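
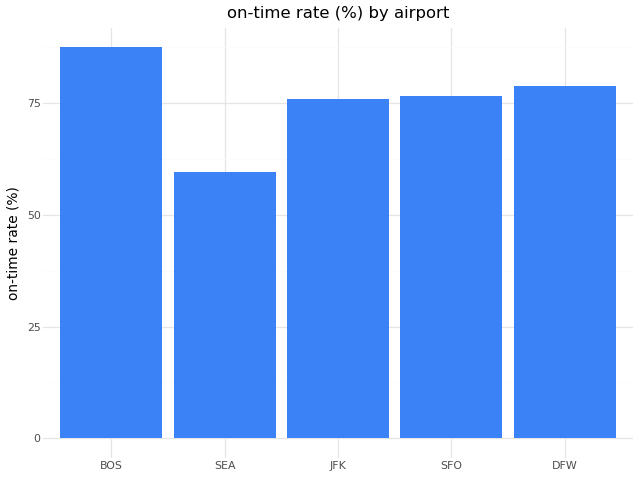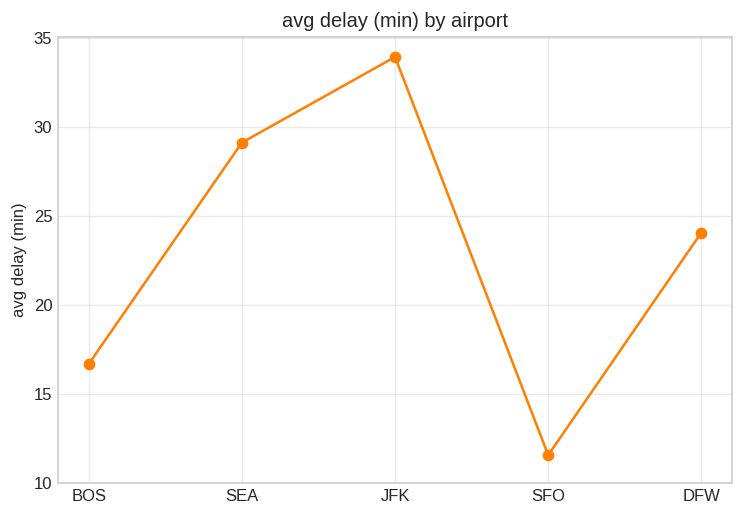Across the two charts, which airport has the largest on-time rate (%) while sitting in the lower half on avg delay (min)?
BOS

Chart 2 median avg delay (min) ≈ 25; below-median airports: BOS, SFO. Among those, BOS has the highest on-time rate (%) (≈ 90).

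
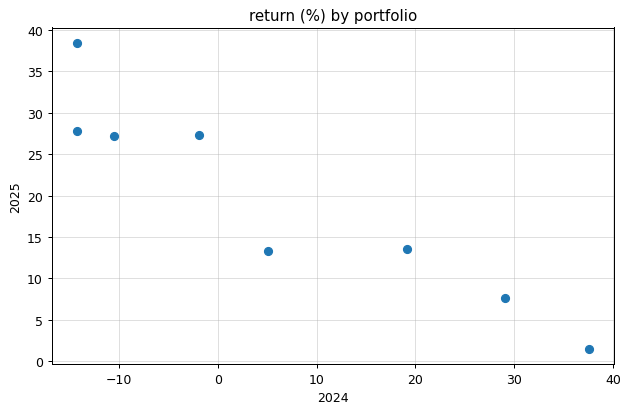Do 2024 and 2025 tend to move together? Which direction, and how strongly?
negative, strong

Points are negatively correlated; strong (|r| ≈ 0.9).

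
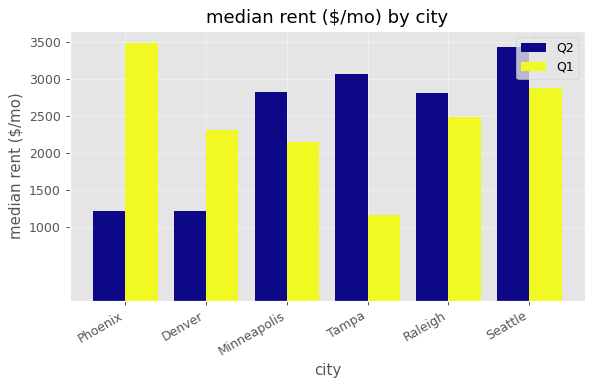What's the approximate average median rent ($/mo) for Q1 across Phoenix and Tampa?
≈ 2250

(3500 + 1000) / 2 ≈ 2250.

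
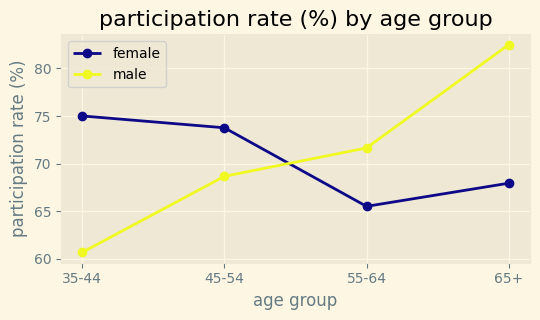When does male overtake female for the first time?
55-64

45-54: male ≈ 68 vs female ≈ 74 (not yet); 55-64: male ≈ 72 vs female ≈ 66 (first crossover).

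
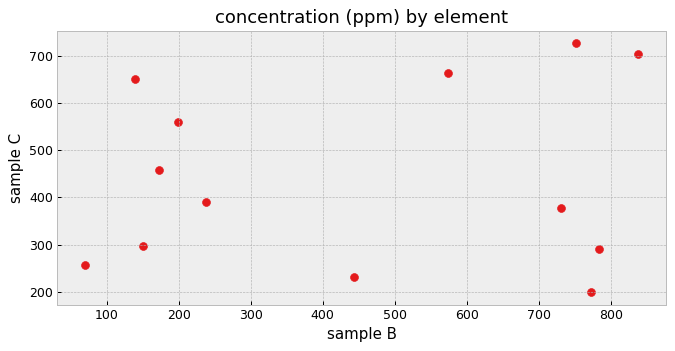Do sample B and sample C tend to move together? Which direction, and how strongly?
no clear correlation

Points are roughly uncorrelated; weak (|r| ≈ 0.1).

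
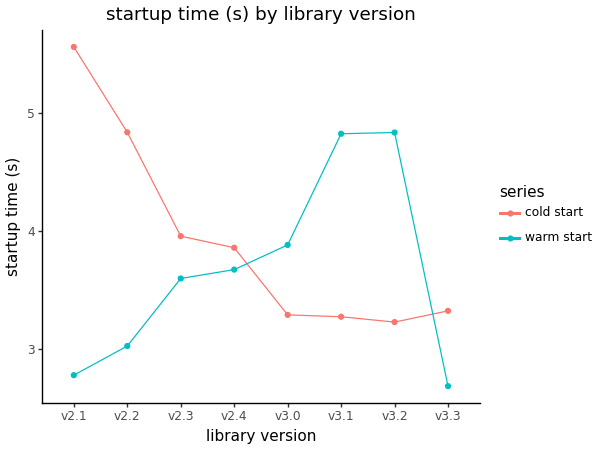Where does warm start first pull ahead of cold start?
v3.0

v2.4: warm start ≈ 3.5 vs cold start ≈ 4.0 (not yet); v3.0: warm start ≈ 4.0 vs cold start ≈ 3.5 (first crossover).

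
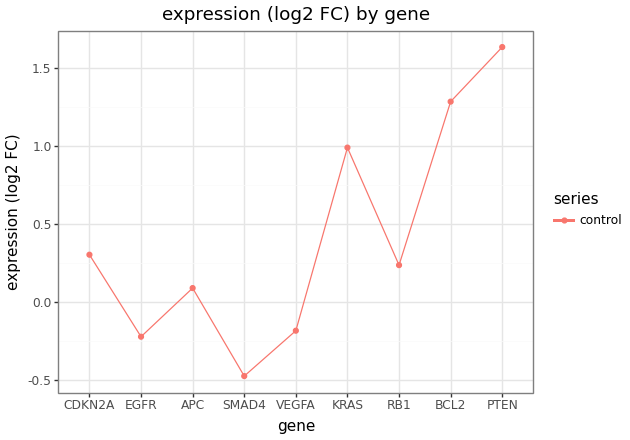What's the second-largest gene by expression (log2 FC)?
BCL2

Top 3: PTEN ≈ 1.6, BCL2 ≈ 1.2, KRAS ≈ 1.0.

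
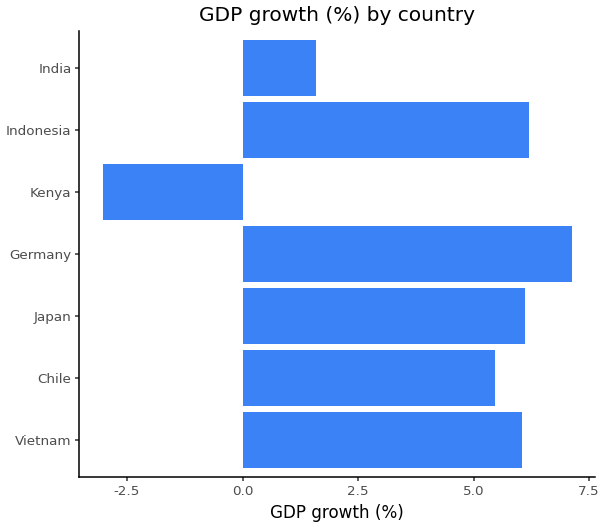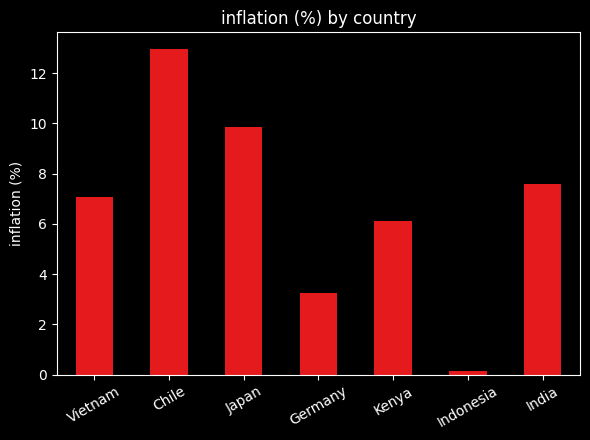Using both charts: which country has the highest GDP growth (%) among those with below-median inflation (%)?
Chart 2 median inflation (%) ≈ 8; below-median countries: Germany, Kenya, Indonesia. Among those, Germany has the highest GDP growth (%) (≈ 7).

Germany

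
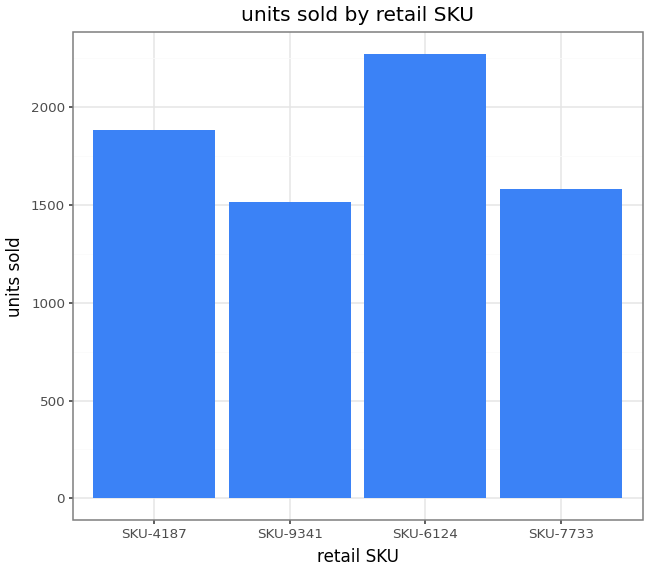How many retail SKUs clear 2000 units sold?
1

Above 2000: SKU-6124.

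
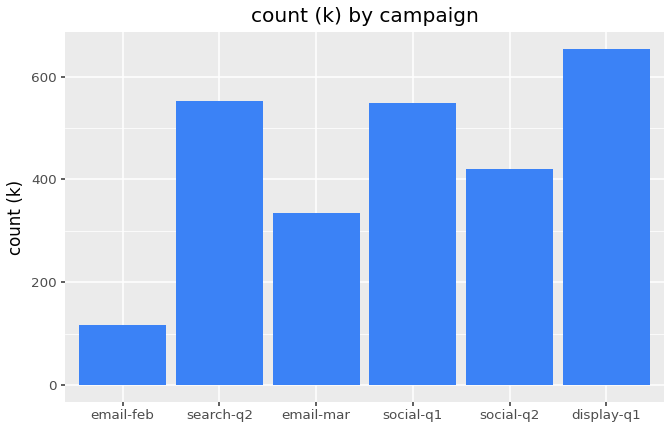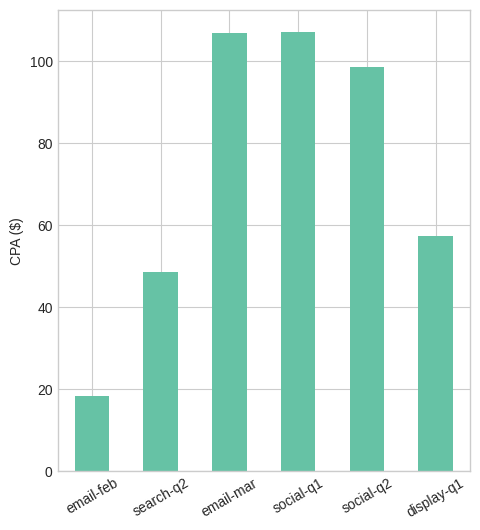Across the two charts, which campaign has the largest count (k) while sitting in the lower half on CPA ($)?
Chart 2 median CPA ($) ≈ 80; below-median campaigns: email-feb, search-q2, display-q1. Among those, display-q1 has the highest count (k) (≈ 700).

display-q1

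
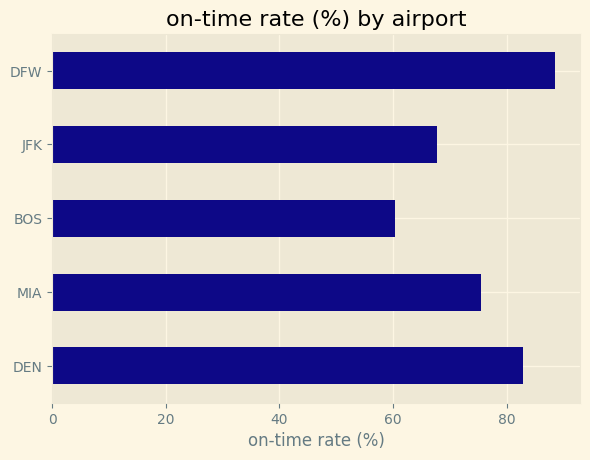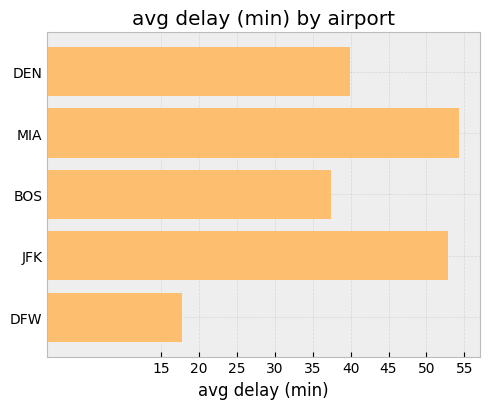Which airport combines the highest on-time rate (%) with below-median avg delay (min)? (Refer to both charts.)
Chart 2 median avg delay (min) ≈ 40; below-median airports: BOS, DFW. Among those, DFW has the highest on-time rate (%) (≈ 90).

DFW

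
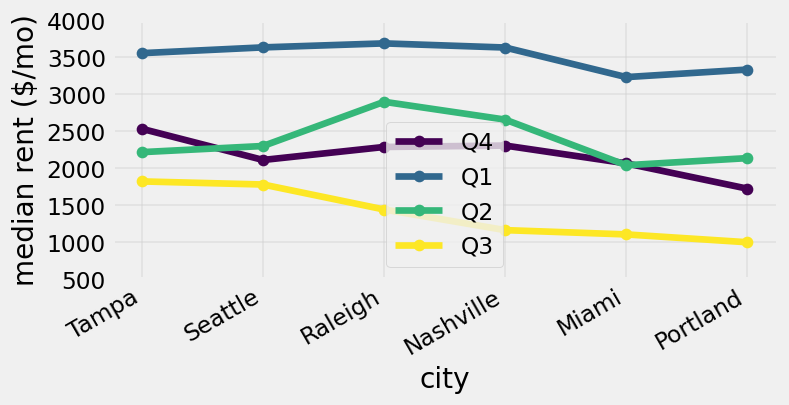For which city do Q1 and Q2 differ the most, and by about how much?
Tampa, ≈ 1500 $/mo

Tampa: Q1 ≈ 3500, Q2 ≈ 2000 → gap ≈ 1500. Next-largest (Seattle) is only ≈ 1000.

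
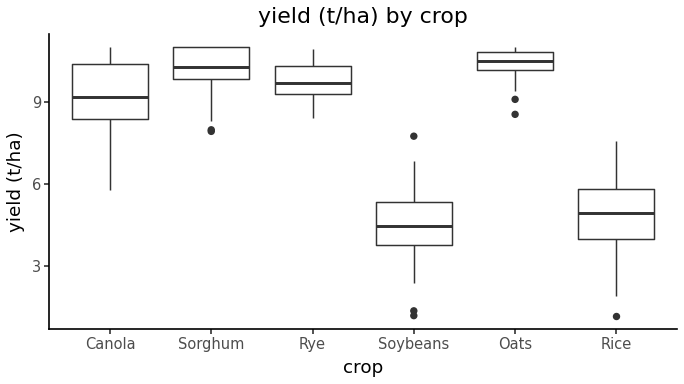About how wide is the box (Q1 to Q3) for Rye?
≈ 1

Q3 ≈ 10, Q1 ≈ 9; IQR ≈ 1.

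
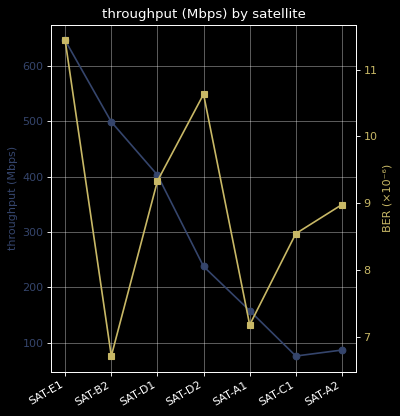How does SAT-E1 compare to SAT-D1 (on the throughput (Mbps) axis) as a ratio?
≈ 1.62×

SAT-E1 ≈ 650, SAT-D1 ≈ 400; 650/400 ≈ 1.62.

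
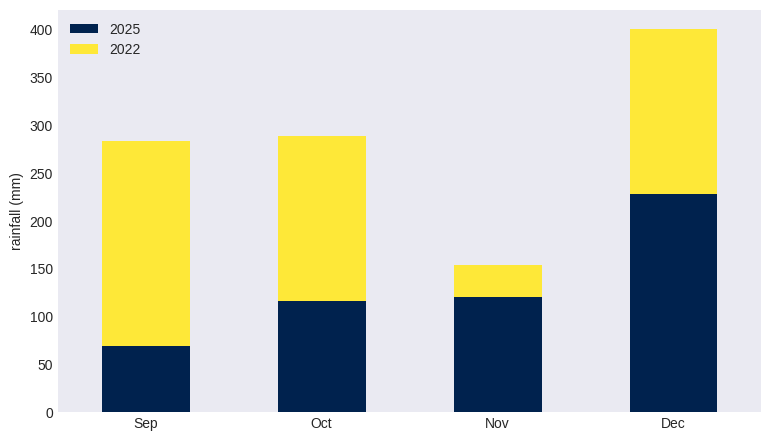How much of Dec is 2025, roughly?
≈ 250

2025 top ≈ 250, bottom ≈ 0; segment ≈ 250.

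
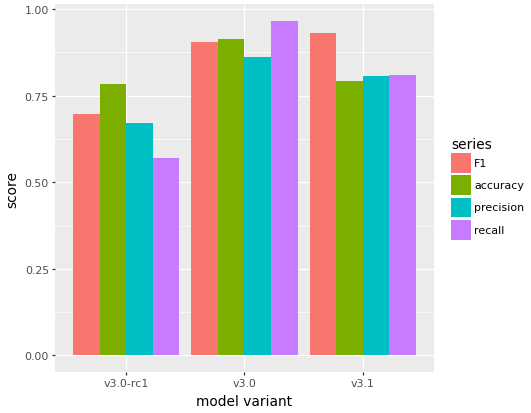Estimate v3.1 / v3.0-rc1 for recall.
v3.1 ≈ 0.8, v3.0-rc1 ≈ 0.6; 0.8/0.6 ≈ 1.33.

≈ 1.33×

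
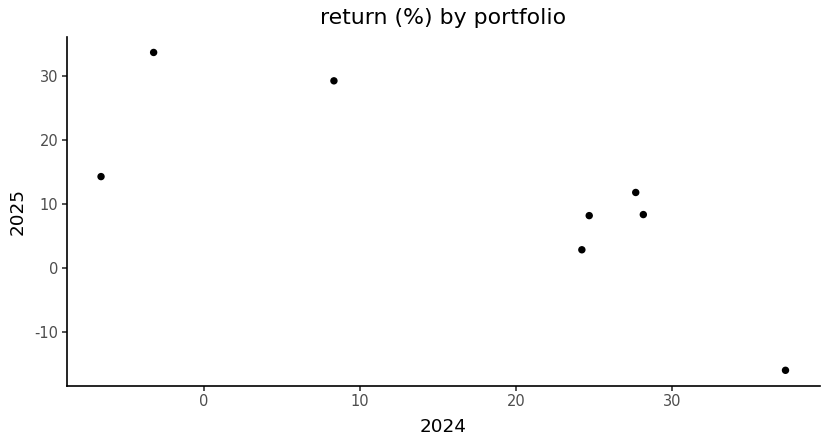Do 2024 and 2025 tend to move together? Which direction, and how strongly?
Points are negatively correlated; strong (|r| ≈ 0.8).

negative, strong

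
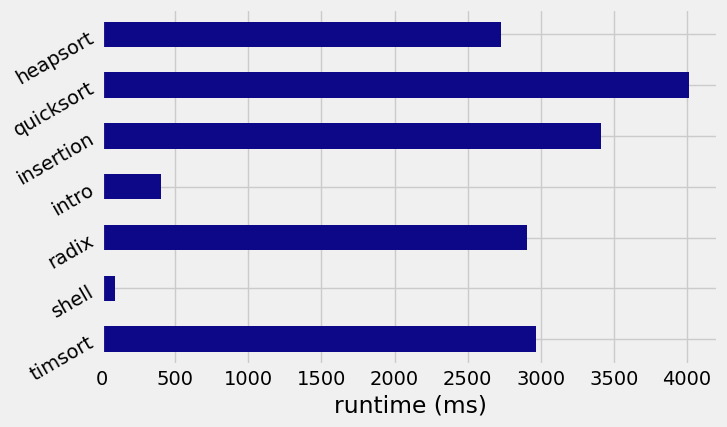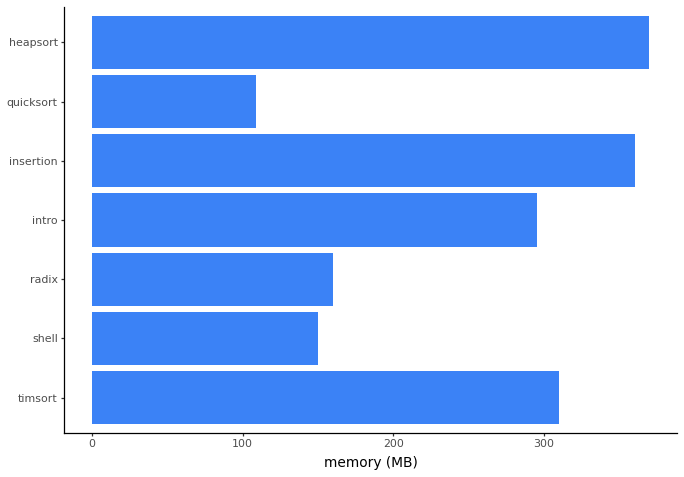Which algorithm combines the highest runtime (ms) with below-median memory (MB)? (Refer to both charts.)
Chart 2 median memory (MB) ≈ 300; below-median algorithms: shell, radix, quicksort. Among those, quicksort has the highest runtime (ms) (≈ 4000).

quicksort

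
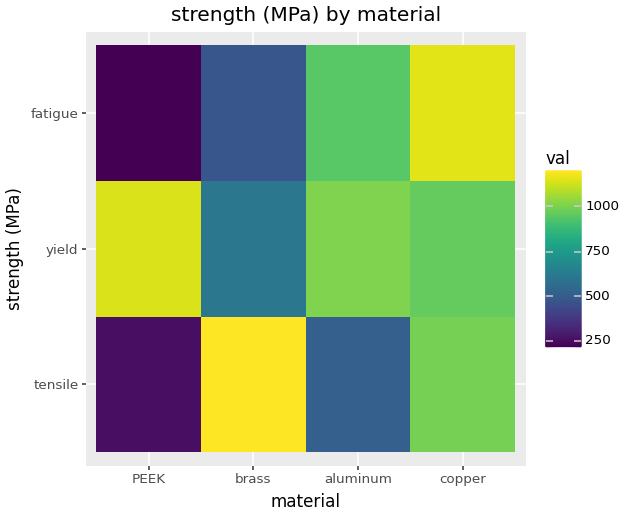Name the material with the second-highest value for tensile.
Top 3 for tensile: brass ≈ 1200, copper ≈ 1000, aluminum ≈ 500.

copper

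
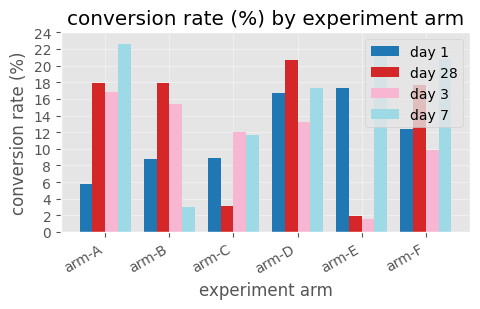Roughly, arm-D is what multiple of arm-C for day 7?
arm-D ≈ 18, arm-C ≈ 12; 18/12 ≈ 1.5.

≈ 1.5×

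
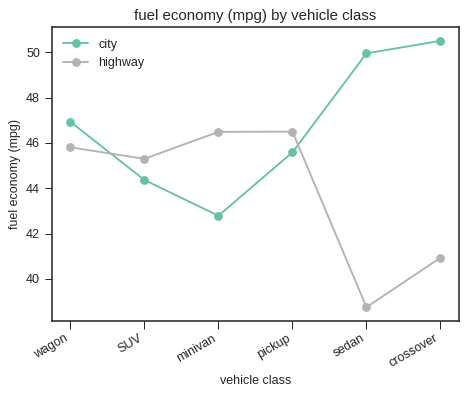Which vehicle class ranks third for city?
Top 4 for city: crossover ≈ 51, sedan ≈ 50, wagon ≈ 47, pickup ≈ 46.

wagon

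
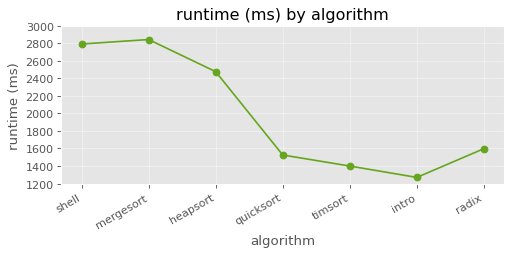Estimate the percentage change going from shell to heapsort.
shell ≈ 2800, heapsort ≈ 2400; (2400 − 2800) / 2800 ≈ -14.3%.

≈ -14.3%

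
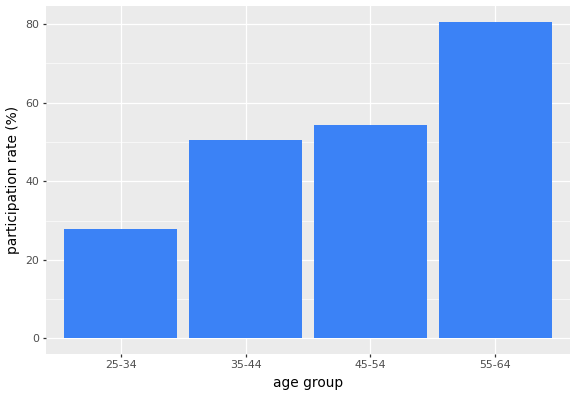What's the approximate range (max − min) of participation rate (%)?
≈ 50

Max 55-64 ≈ 80, min 25-34 ≈ 30; range ≈ 50.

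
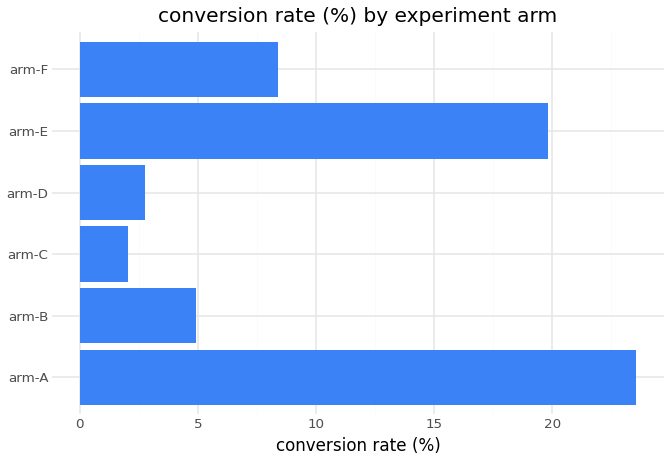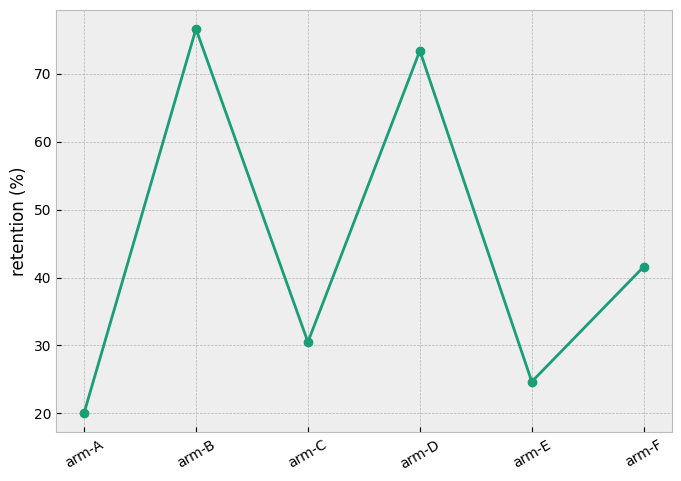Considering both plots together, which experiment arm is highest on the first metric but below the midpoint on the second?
Chart 2 median retention (%) ≈ 40; below-median experiment arms: arm-A, arm-C, arm-E. Among those, arm-A has the highest conversion rate (%) (≈ 25).

arm-A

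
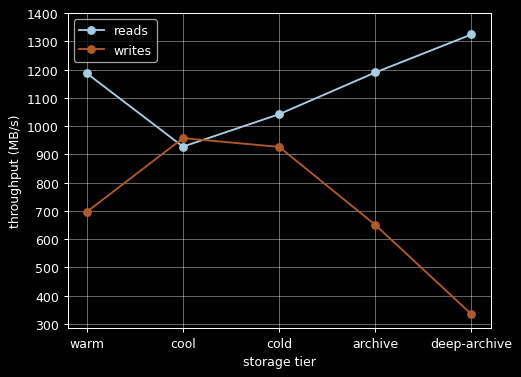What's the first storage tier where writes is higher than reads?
cool

warm: writes ≈ 700 vs reads ≈ 1200 (not yet); cool: writes ≈ 1000 vs reads ≈ 900 (first crossover).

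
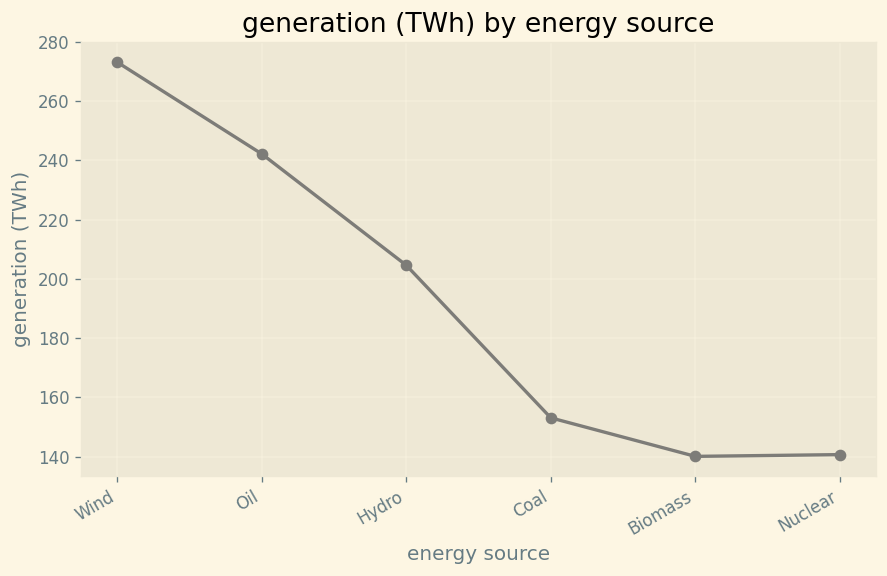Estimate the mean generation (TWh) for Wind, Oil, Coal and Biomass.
(280 + 240 + 160 + 140) / 4 ≈ 205.

≈ 205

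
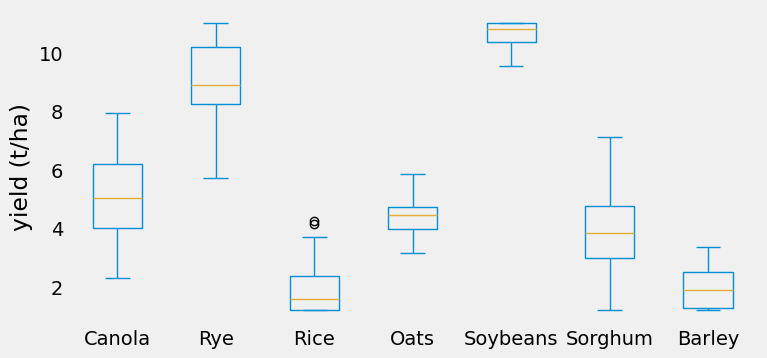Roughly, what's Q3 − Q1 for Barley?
Q3 ≈ 2, Q1 ≈ 1; IQR ≈ 1.

≈ 1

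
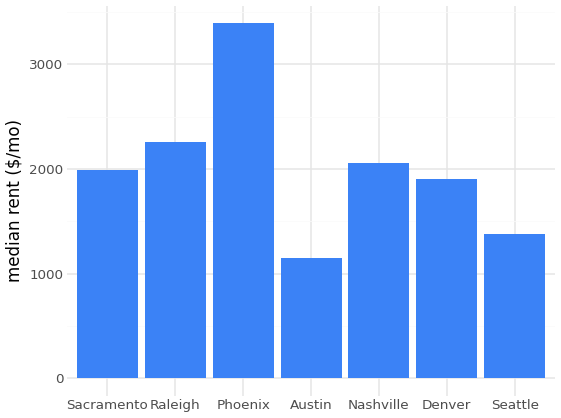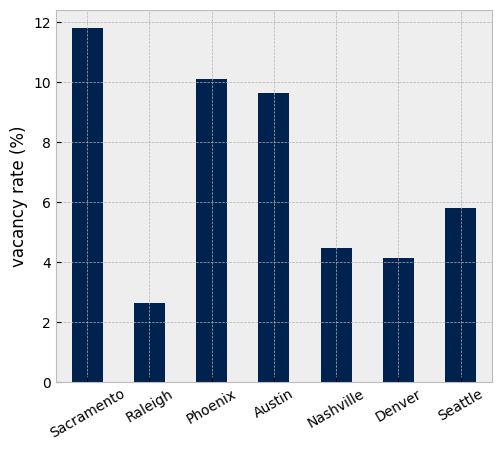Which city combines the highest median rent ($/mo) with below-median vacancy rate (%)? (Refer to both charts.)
Chart 2 median vacancy rate (%) ≈ 6; below-median cities: Raleigh, Nashville, Denver. Among those, Raleigh has the highest median rent ($/mo) (≈ 2500).

Raleigh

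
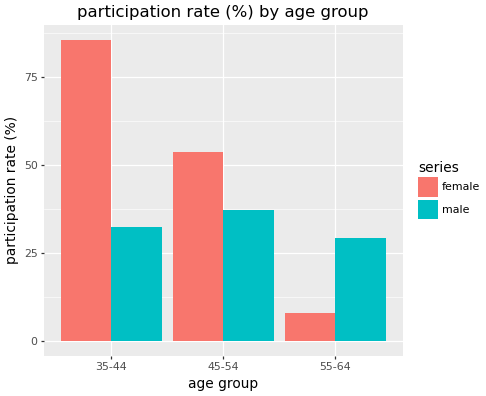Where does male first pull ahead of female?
45-54: male ≈ 40 vs female ≈ 50 (not yet); 55-64: male ≈ 30 vs female ≈ 10 (first crossover).

55-64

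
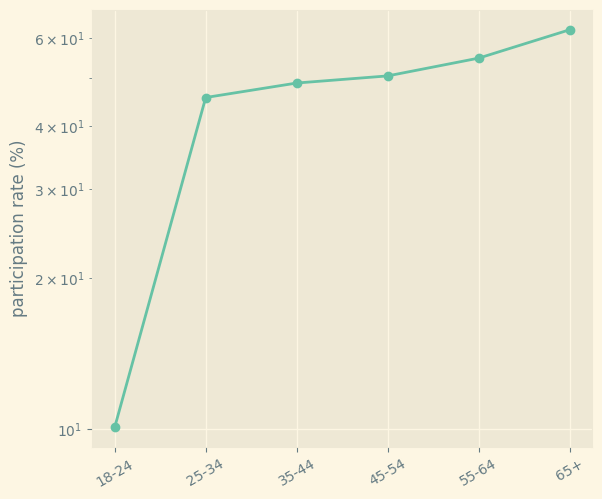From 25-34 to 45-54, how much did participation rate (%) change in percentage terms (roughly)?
≈ +11.1%

25-34 ≈ 45, 45-54 ≈ 50; (50 − 45) / 45 ≈ +11.1%.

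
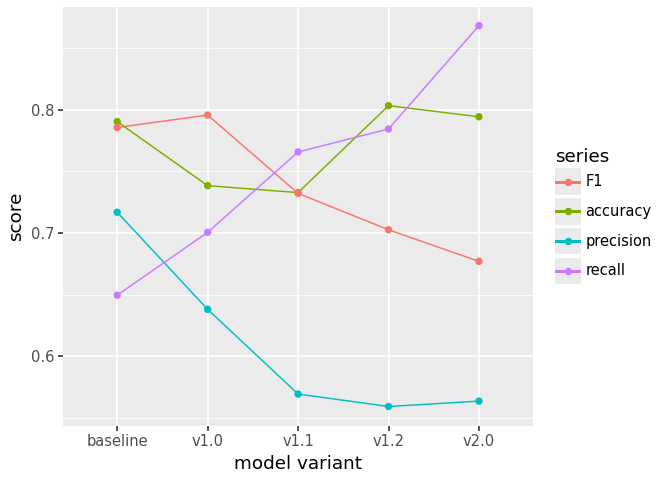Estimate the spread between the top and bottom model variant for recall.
Max v2.0 ≈ 0.85, min baseline ≈ 0.65; range ≈ 0.20.

≈ 0.20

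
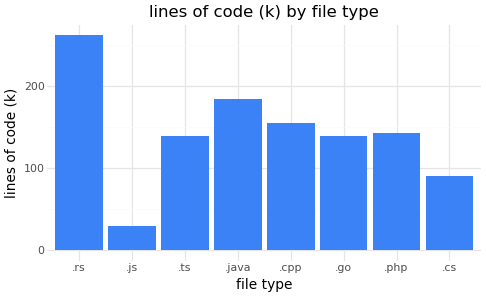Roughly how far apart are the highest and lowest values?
≈ 225

Max .rs ≈ 250, min .js ≈ 25; range ≈ 225.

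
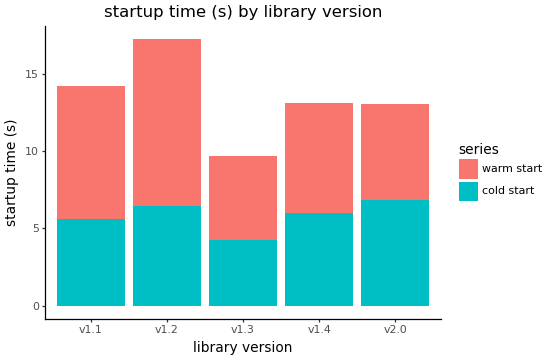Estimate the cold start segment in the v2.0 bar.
cold start top ≈ 6, bottom ≈ 0; segment ≈ 6.

≈ 6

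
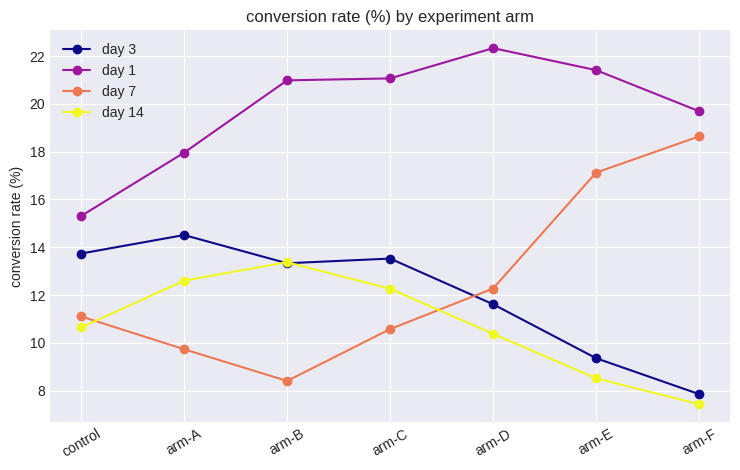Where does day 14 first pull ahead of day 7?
arm-A

control: day 14 ≈ 10 vs day 7 ≈ 12 (not yet); arm-A: day 14 ≈ 12 vs day 7 ≈ 10 (first crossover).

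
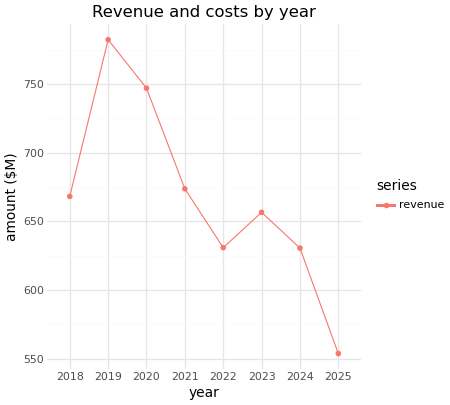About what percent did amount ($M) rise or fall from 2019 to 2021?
2019 ≈ 780, 2021 ≈ 680; (680 − 780) / 780 ≈ -12.8%.

≈ -12.8%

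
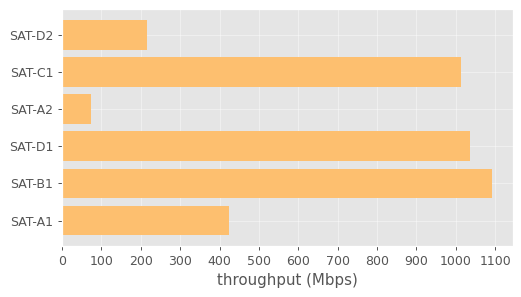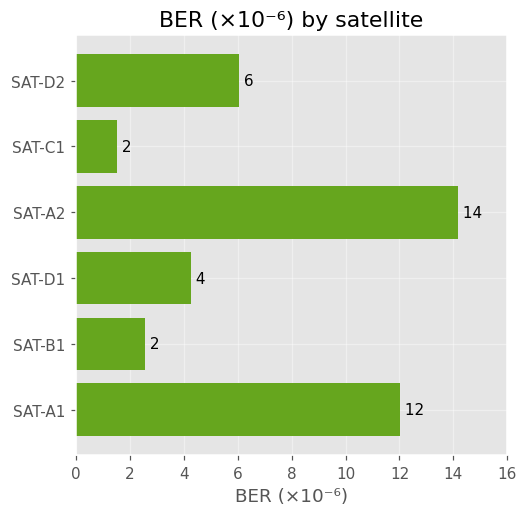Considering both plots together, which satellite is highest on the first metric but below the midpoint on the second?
SAT-B1

Chart 2 median BER (×10⁻⁶) ≈ 6; below-median satellites: SAT-C1, SAT-D1, SAT-B1. Among those, SAT-B1 has the highest throughput (Mbps) (≈ 1100).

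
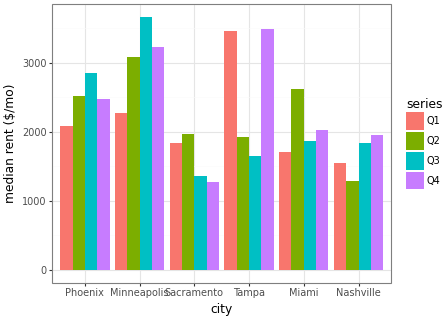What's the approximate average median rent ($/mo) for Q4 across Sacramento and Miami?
≈ 1750

(1500 + 2000) / 2 ≈ 1750.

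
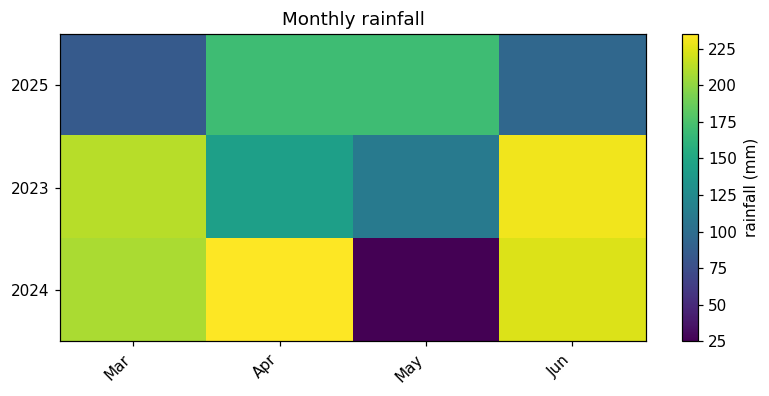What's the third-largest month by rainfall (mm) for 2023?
Apr

Top 4 for 2023: Jun ≈ 240, Mar ≈ 220, Apr ≈ 140, May ≈ 120.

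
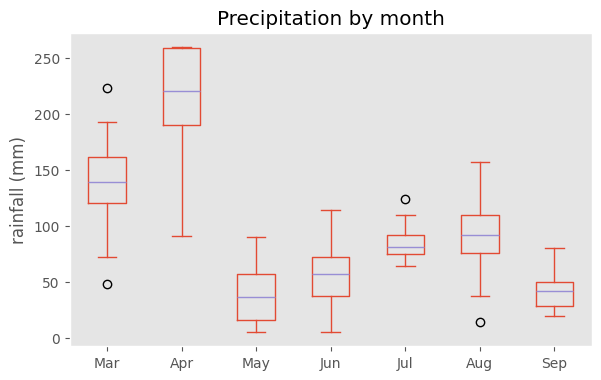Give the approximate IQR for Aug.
Q3 ≈ 120, Q1 ≈ 80; IQR ≈ 40.

≈ 40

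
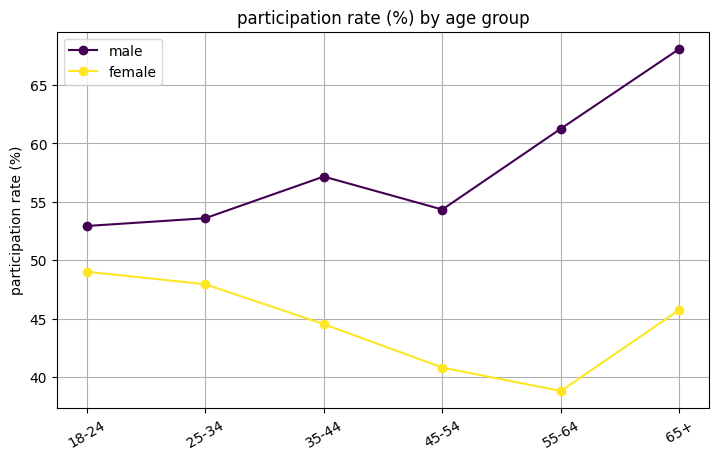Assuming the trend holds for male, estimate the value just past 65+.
Last three: 55, 60, 70 → slope ≈ 7.5/step → next ≈ 77.5.

≈ 77.5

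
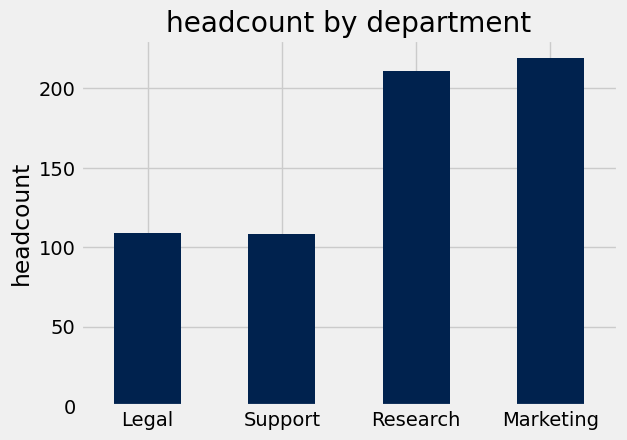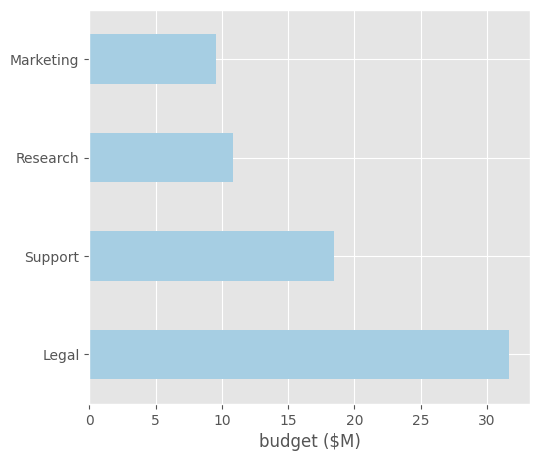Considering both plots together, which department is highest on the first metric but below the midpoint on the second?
Marketing

Chart 2 median budget ($M) ≈ 15; below-median departments: Research, Marketing. Among those, Marketing has the highest headcount (≈ 225).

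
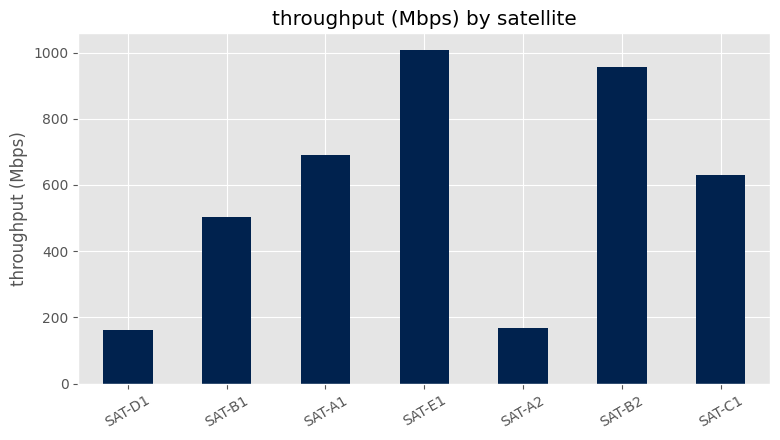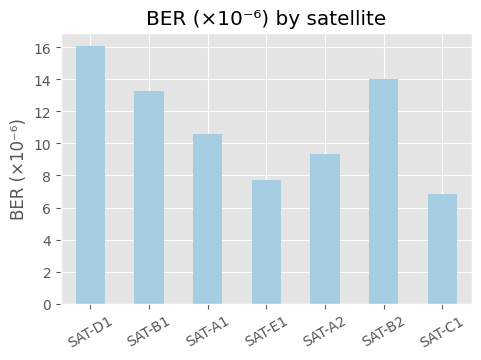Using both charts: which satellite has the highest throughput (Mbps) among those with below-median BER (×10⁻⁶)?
SAT-E1

Chart 2 median BER (×10⁻⁶) ≈ 10; below-median satellites: SAT-E1, SAT-A2, SAT-C1. Among those, SAT-E1 has the highest throughput (Mbps) (≈ 1000).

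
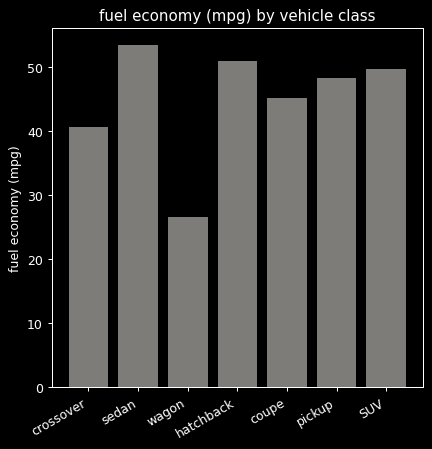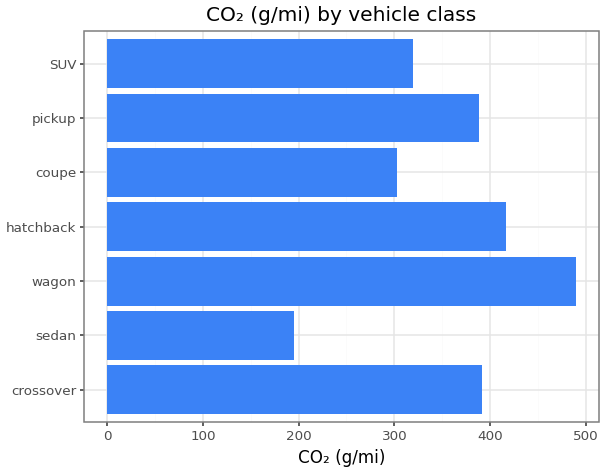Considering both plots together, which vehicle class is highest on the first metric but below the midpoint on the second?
Chart 2 median CO₂ (g/mi) ≈ 400; below-median vehicle classes: sedan, coupe, SUV. Among those, sedan has the highest fuel economy (mpg) (≈ 55).

sedan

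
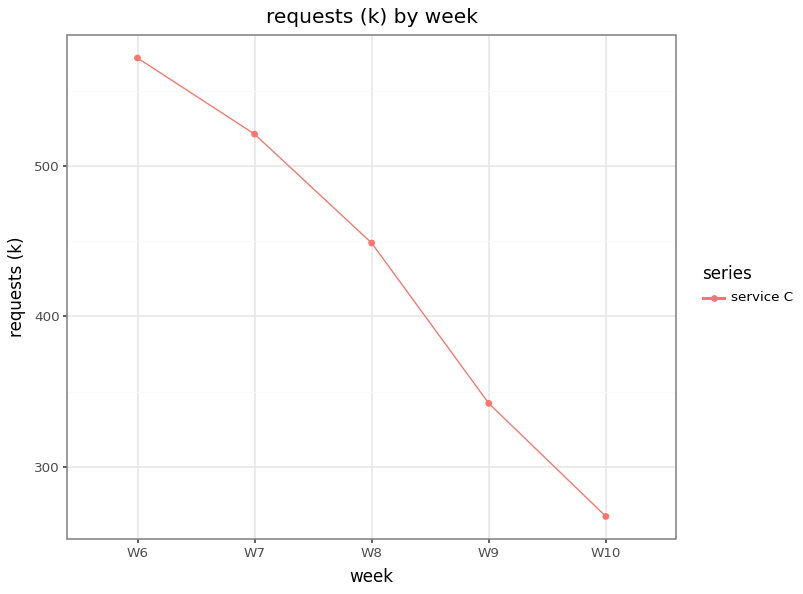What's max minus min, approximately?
≈ 300

Max W6 ≈ 550, min W10 ≈ 250; range ≈ 300.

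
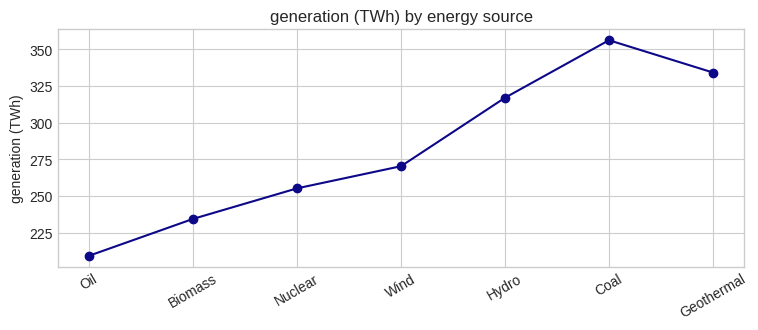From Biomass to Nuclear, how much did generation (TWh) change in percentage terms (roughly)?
≈ +8.3%

Biomass ≈ 240, Nuclear ≈ 260; (260 − 240) / 240 ≈ +8.3%.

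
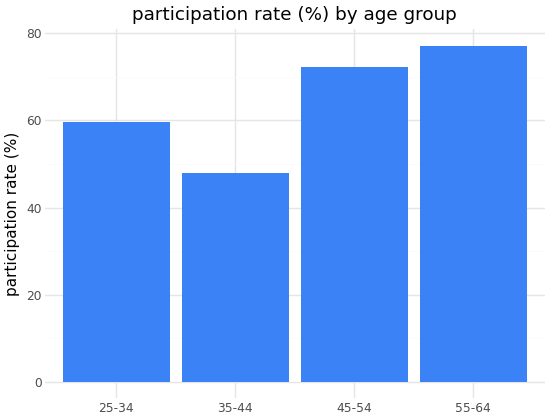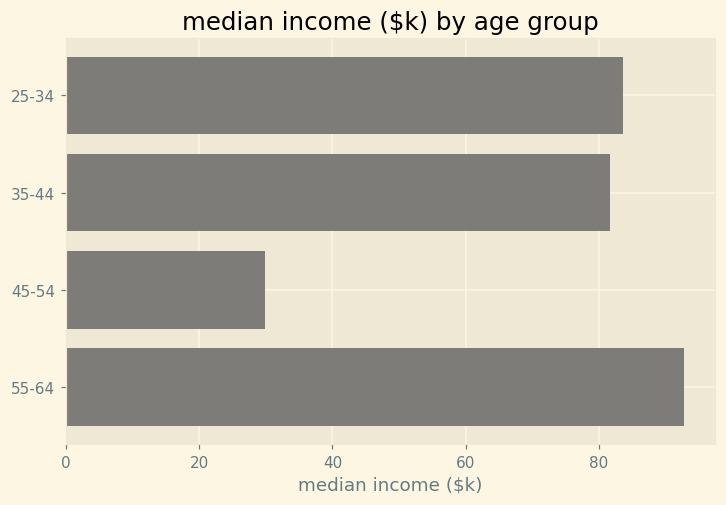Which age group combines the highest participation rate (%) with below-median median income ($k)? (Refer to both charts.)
45-54

Chart 2 median median income ($k) ≈ 80; below-median age groups: 35-44, 45-54. Among those, 45-54 has the highest participation rate (%) (≈ 70).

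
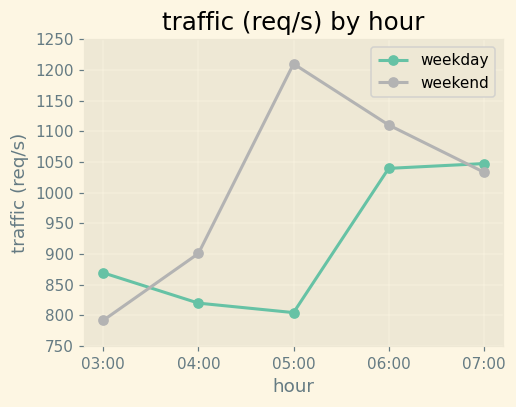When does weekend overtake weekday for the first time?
03:00: weekend ≈ 800 vs weekday ≈ 850 (not yet); 04:00: weekend ≈ 900 vs weekday ≈ 800 (first crossover).

04:00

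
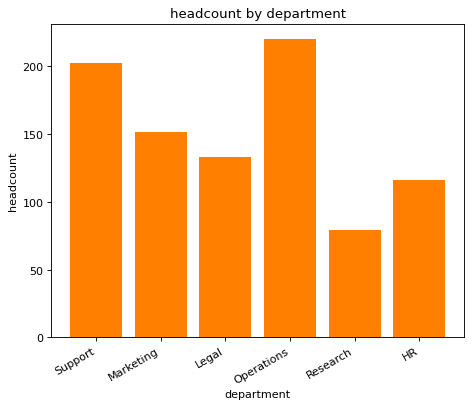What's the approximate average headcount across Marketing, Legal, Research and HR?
(160 + 140 + 80 + 120) / 4 ≈ 125.

≈ 125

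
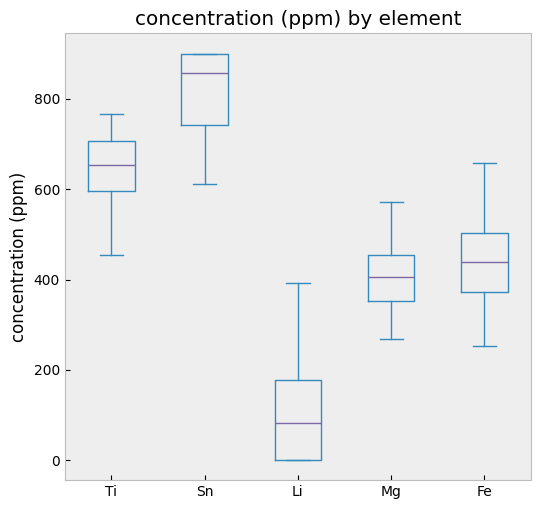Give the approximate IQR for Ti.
≈ 100

Q3 ≈ 700, Q1 ≈ 600; IQR ≈ 100.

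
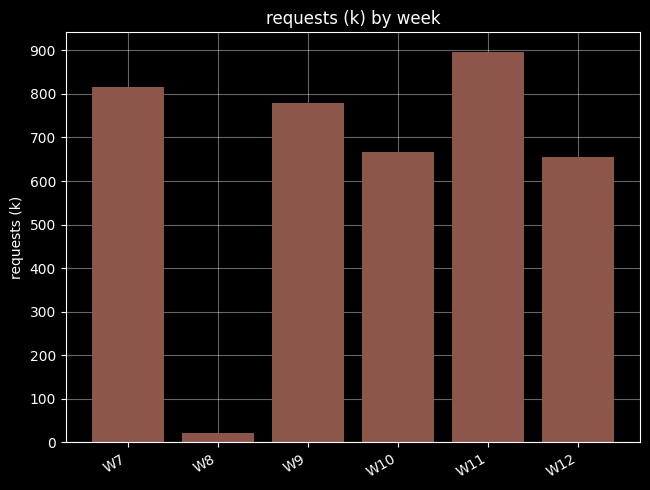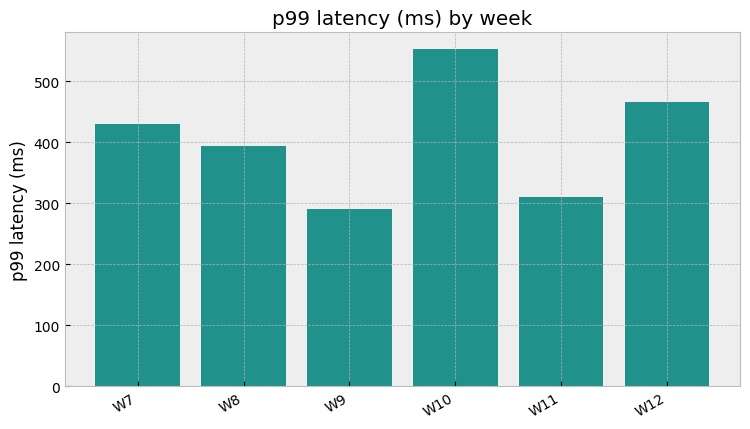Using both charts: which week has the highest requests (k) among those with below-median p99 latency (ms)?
Chart 2 median p99 latency (ms) ≈ 400; below-median weeks: W8, W9, W11. Among those, W11 has the highest requests (k) (≈ 900).

W11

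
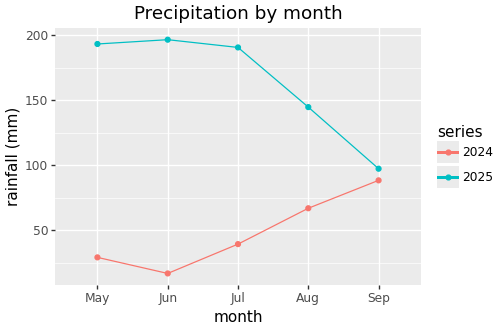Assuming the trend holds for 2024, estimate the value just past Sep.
Last three: 40, 60, 80 → slope ≈ 20/step → next ≈ 100.

≈ 100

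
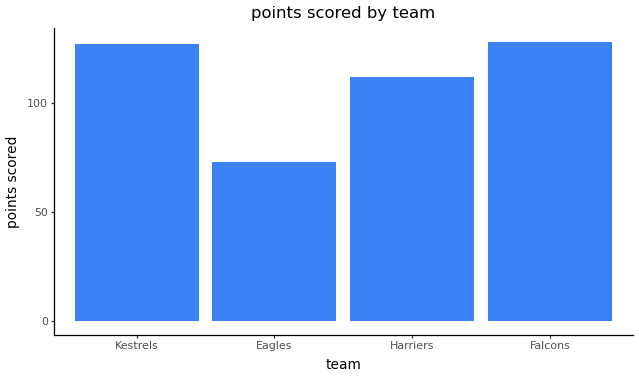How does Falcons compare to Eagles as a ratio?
Falcons ≈ 120, Eagles ≈ 80; 120/80 ≈ 1.5.

≈ 1.5×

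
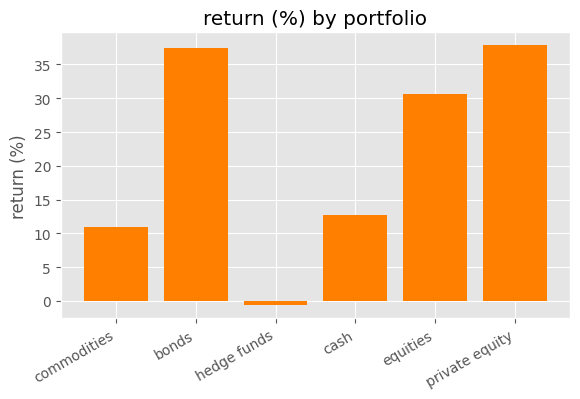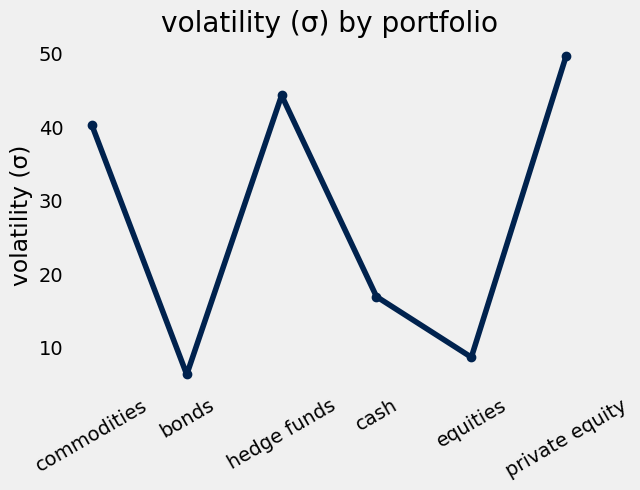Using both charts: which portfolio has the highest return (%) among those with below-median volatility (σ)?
bonds

Chart 2 median volatility (σ) ≈ 30; below-median portfolios: bonds, cash, equities. Among those, bonds has the highest return (%) (≈ 35).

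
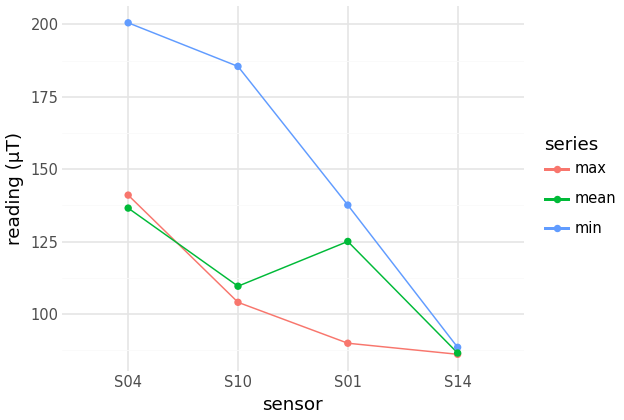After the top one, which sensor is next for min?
Top 3 for min: S04 ≈ 200, S10 ≈ 190, S01 ≈ 140.

S10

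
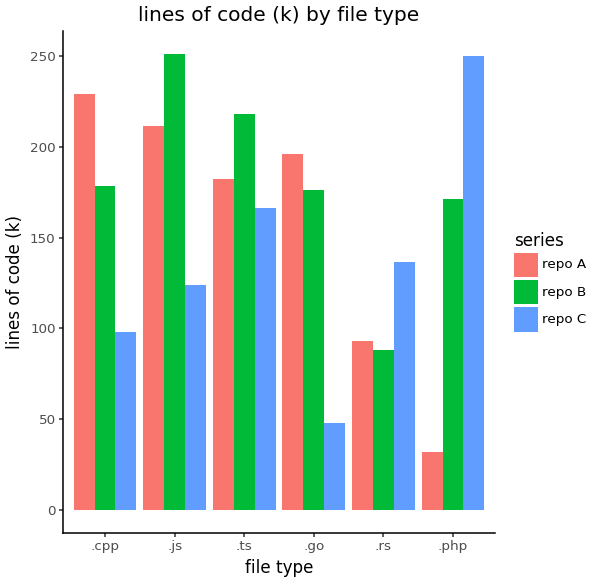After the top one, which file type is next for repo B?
Top 3 for repo B: .js ≈ 250, .ts ≈ 225, .cpp ≈ 175.

.ts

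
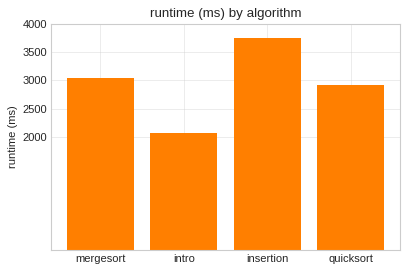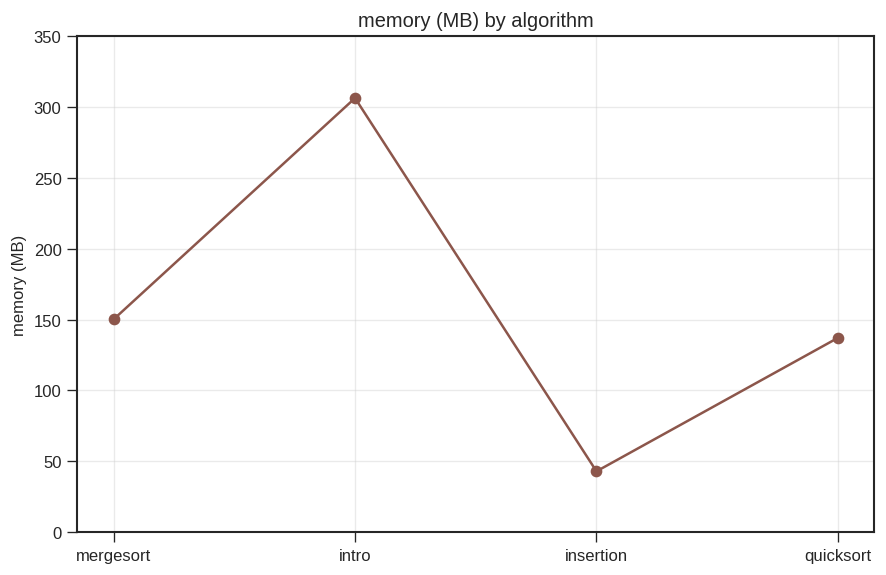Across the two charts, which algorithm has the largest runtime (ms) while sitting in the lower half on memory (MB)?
Chart 2 median memory (MB) ≈ 150; below-median algorithms: insertion, quicksort. Among those, insertion has the highest runtime (ms) (≈ 3500).

insertion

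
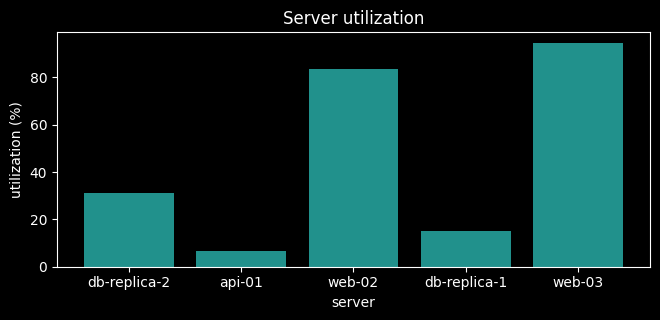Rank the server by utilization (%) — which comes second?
web-02

Top 3: web-03 ≈ 90, web-02 ≈ 80, db-replica-2 ≈ 30.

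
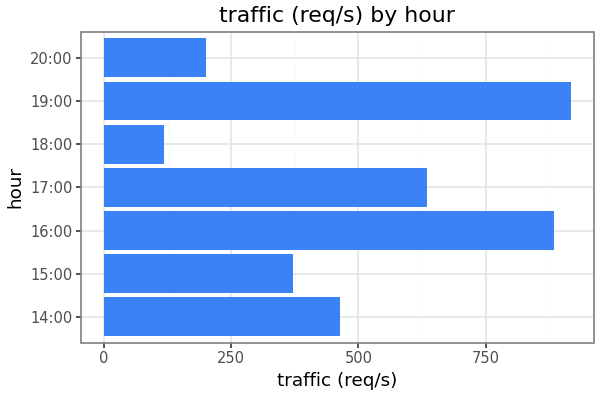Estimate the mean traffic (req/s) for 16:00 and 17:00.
(900 + 600) / 2 ≈ 750.

≈ 750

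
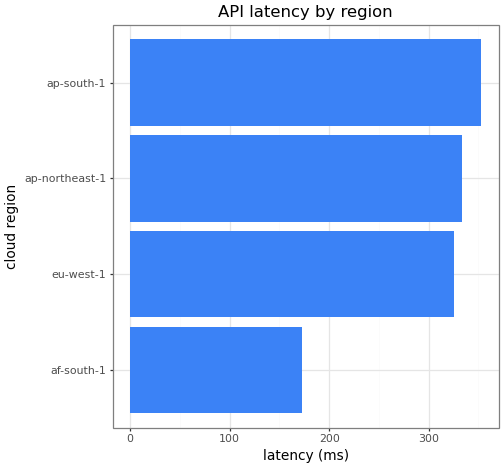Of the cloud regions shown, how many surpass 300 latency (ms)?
3

Above 300: eu-west-1, ap-northeast-1, ap-south-1.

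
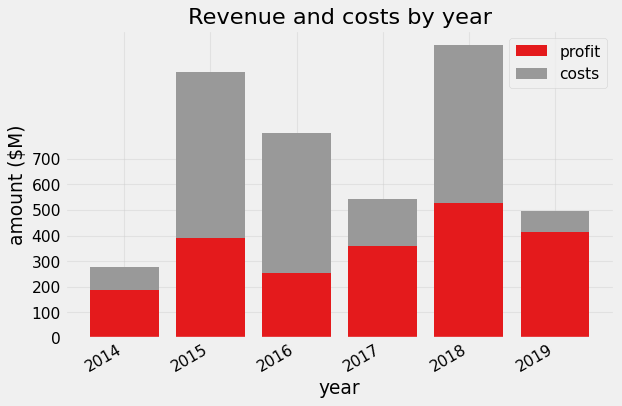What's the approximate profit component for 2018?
≈ 500

profit top ≈ 500, bottom ≈ 0; segment ≈ 500.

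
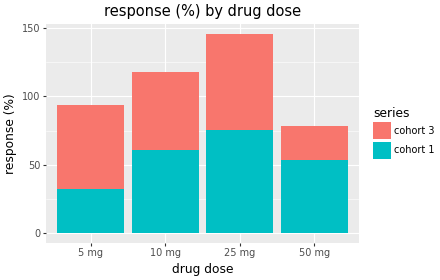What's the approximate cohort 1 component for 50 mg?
cohort 1 top ≈ 60, bottom ≈ 0; segment ≈ 60.

≈ 60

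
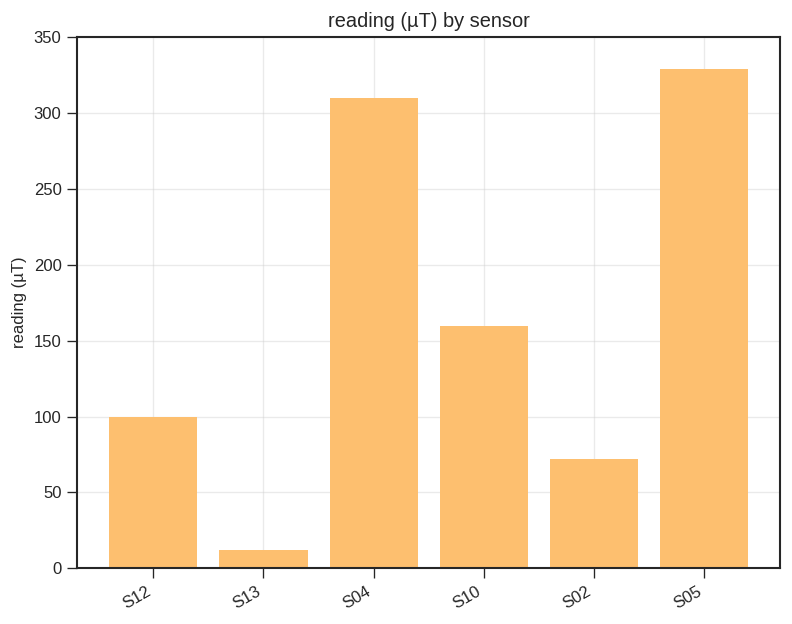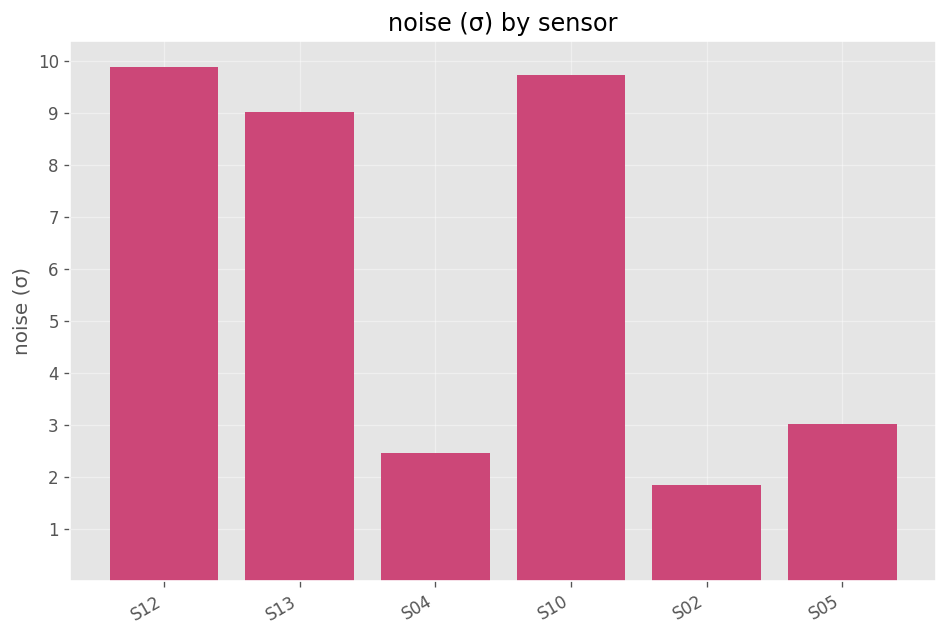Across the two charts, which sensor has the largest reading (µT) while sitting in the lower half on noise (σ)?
Chart 2 median noise (σ) ≈ 6; below-median sensors: S04, S02, S05. Among those, S05 has the highest reading (µT) (≈ 350).

S05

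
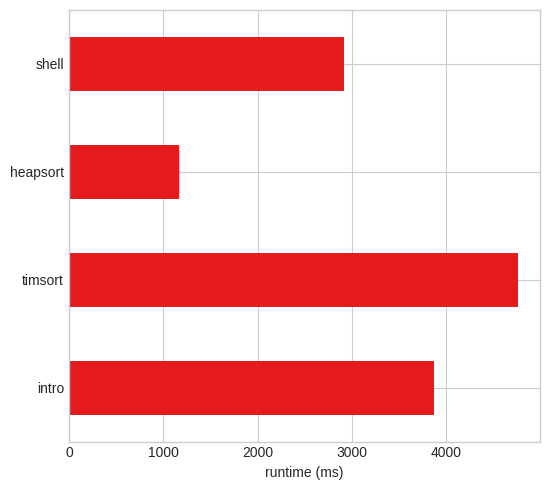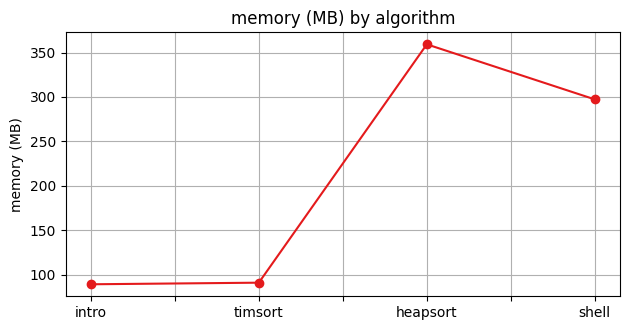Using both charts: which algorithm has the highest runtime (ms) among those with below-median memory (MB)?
Chart 2 median memory (MB) ≈ 200; below-median algorithms: intro, timsort. Among those, timsort has the highest runtime (ms) (≈ 5000).

timsort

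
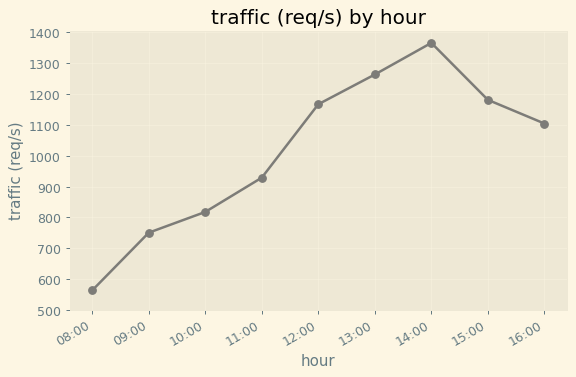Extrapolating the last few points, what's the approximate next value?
Last three: 1400, 1200, 1100 → slope ≈ -150/step → next ≈ 950.

≈ 950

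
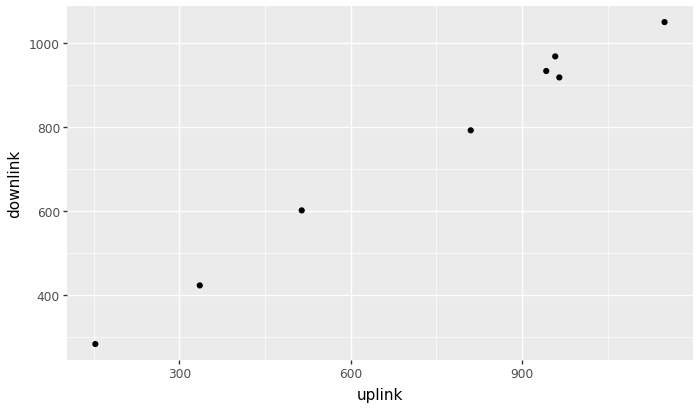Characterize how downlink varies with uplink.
Points are positively correlated; strong (|r| ≈ 1.0).

positive, strong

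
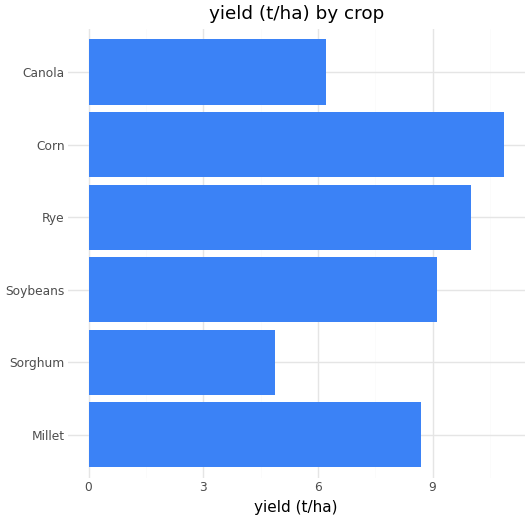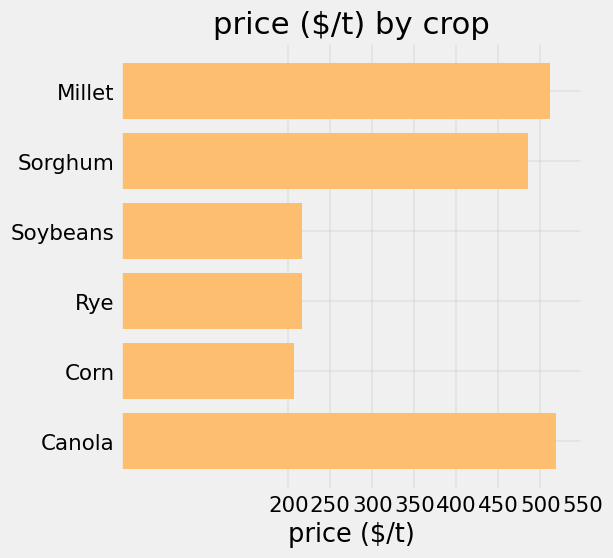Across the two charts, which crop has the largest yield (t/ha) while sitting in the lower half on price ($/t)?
Corn

Chart 2 median price ($/t) ≈ 350; below-median crops: Soybeans, Rye, Corn. Among those, Corn has the highest yield (t/ha) (≈ 11).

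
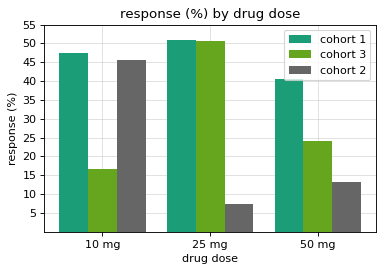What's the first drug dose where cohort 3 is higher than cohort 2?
25 mg

10 mg: cohort 3 ≈ 15 vs cohort 2 ≈ 45 (not yet); 25 mg: cohort 3 ≈ 50 vs cohort 2 ≈ 5 (first crossover).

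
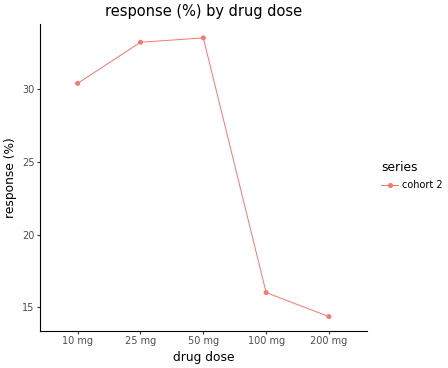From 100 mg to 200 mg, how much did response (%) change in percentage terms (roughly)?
100 mg ≈ 16, 200 mg ≈ 14; (14 − 16) / 16 ≈ -12.5%.

≈ -12.5%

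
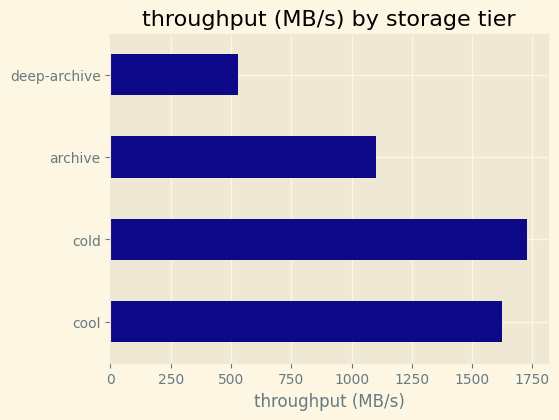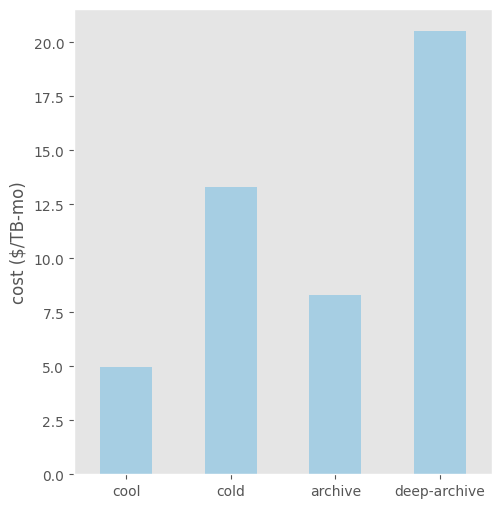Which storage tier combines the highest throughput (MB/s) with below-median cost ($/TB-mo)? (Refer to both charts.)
Chart 2 median cost ($/TB-mo) ≈ 10; below-median storage tiers: cool, archive. Among those, cool has the highest throughput (MB/s) (≈ 1600).

cool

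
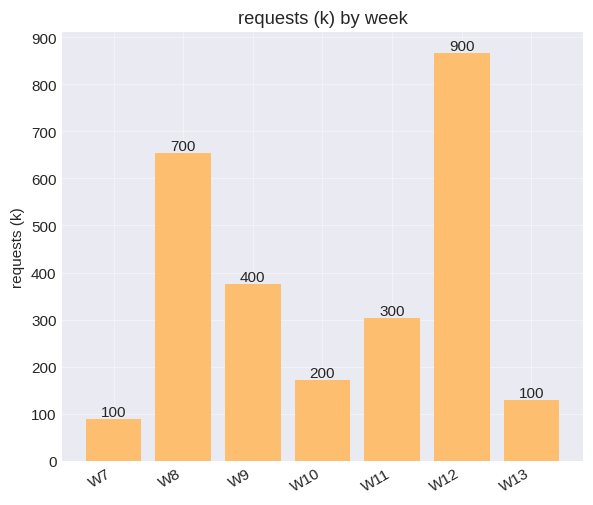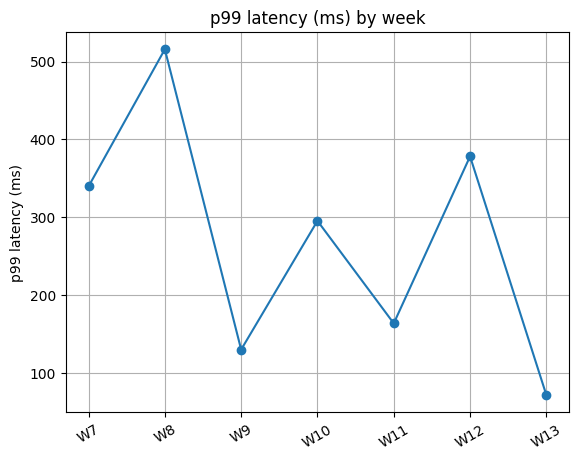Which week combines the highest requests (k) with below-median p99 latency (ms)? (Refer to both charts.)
Chart 2 median p99 latency (ms) ≈ 300; below-median weeks: W9, W11, W13. Among those, W9 has the highest requests (k) (≈ 400).

W9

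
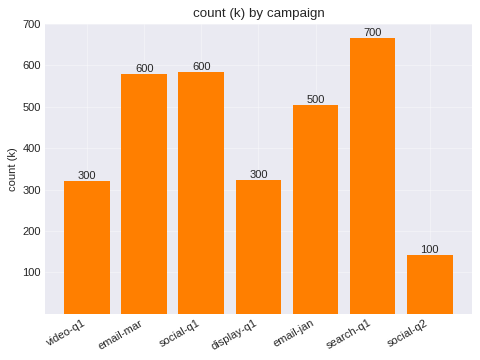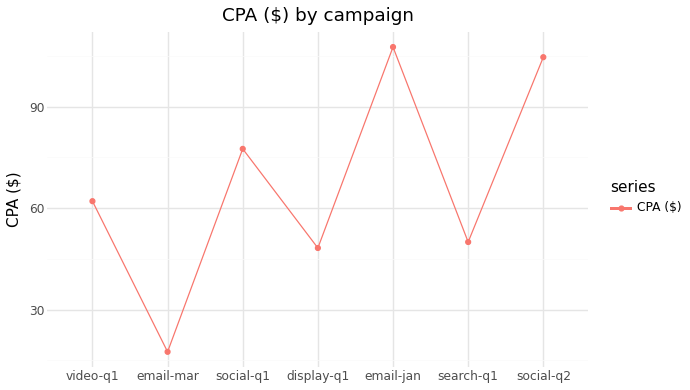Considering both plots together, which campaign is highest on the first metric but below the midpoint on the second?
search-q1

Chart 2 median CPA ($) ≈ 60; below-median campaigns: email-mar, display-q1, search-q1. Among those, search-q1 has the highest count (k) (≈ 700).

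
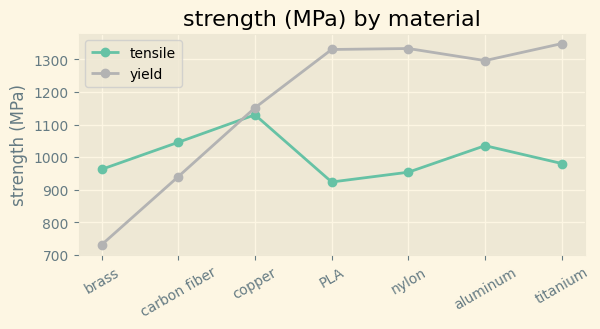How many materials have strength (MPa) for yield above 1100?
5

Above 1100: copper, PLA, nylon, aluminum, titanium.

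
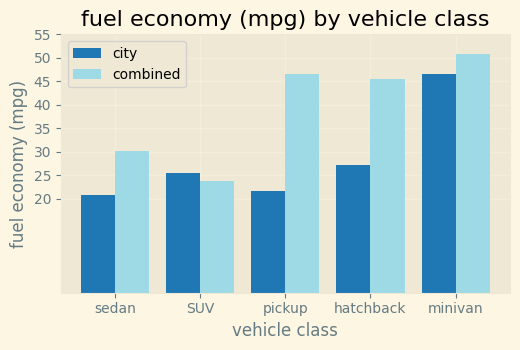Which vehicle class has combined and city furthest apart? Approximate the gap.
pickup: combined ≈ 45, city ≈ 20 → gap ≈ 25. Next-largest (hatchback) is only ≈ 20.

pickup, ≈ 25 mpg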